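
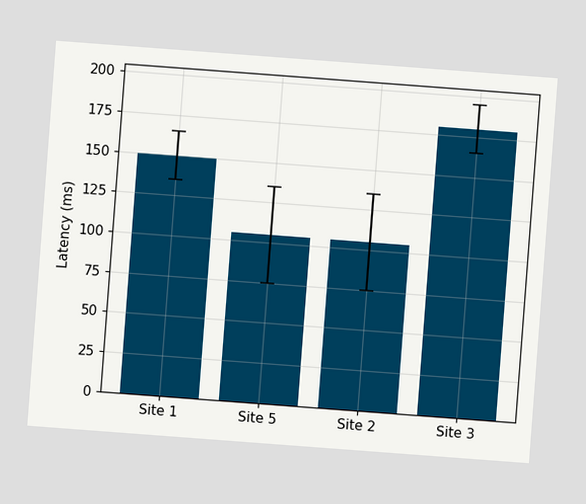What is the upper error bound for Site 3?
195ms

The chart is tilted about 4° clockwise. The Site 3 bar's upper whisker reaches 195ms.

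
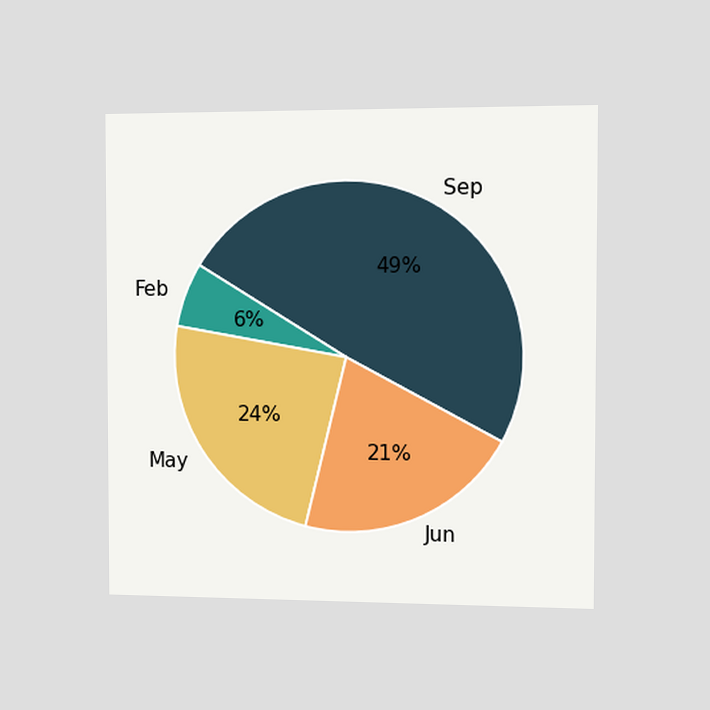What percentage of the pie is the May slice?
The chart is viewed slightly from the right. The May slice takes up 24% of the pie.

24%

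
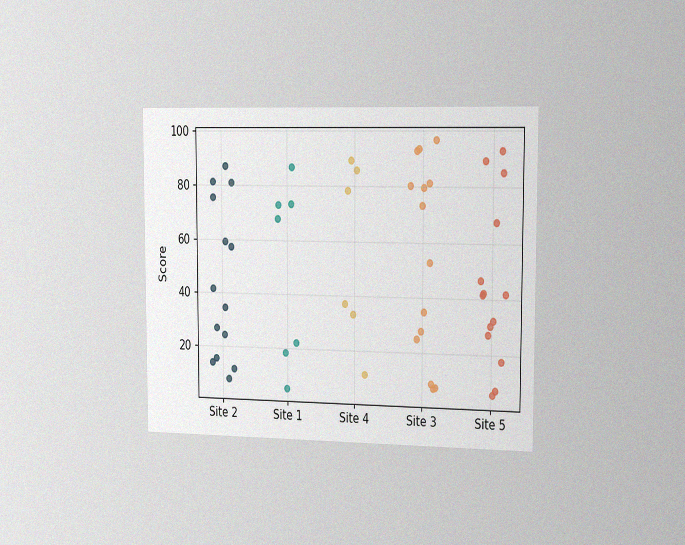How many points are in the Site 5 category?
The chart is viewed slightly from the right, with some photo noise. Counting the markers in the Site 5 column gives 14.

14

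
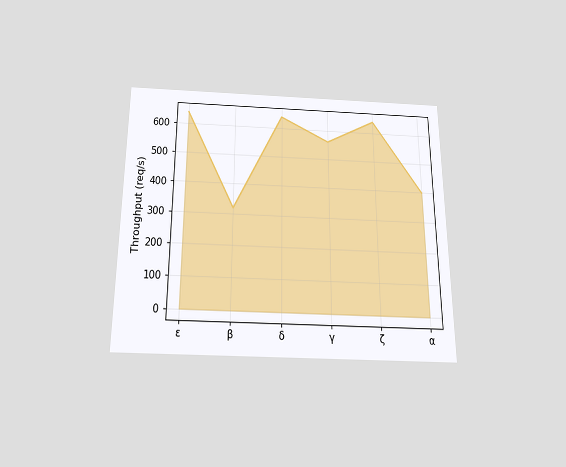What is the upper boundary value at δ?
The chart is viewed slightly from below. At δ the upper boundary is at 640req/s.

640req/s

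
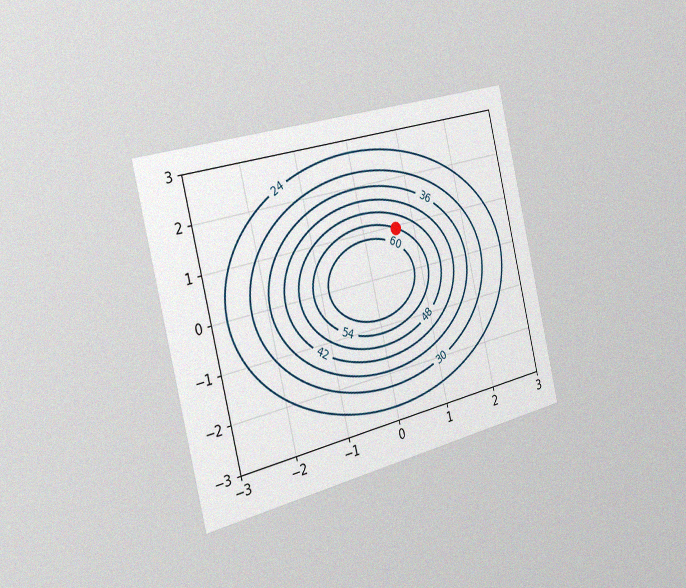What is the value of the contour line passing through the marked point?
54

The chart is tilted about 14° counter-clockwise and viewed slightly from the left, with some photo noise. The marked point sits on the contour labelled 54.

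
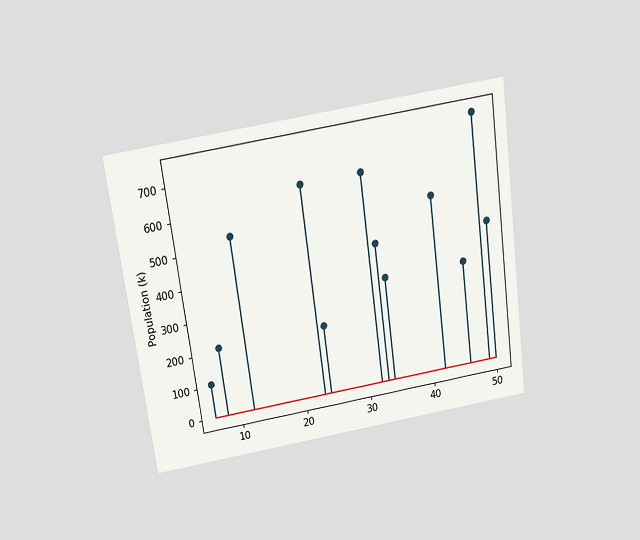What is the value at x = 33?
The chart is tilted about 8° counter-clockwise and viewed slightly from above. The stem at x=33 reaches 424k.

424k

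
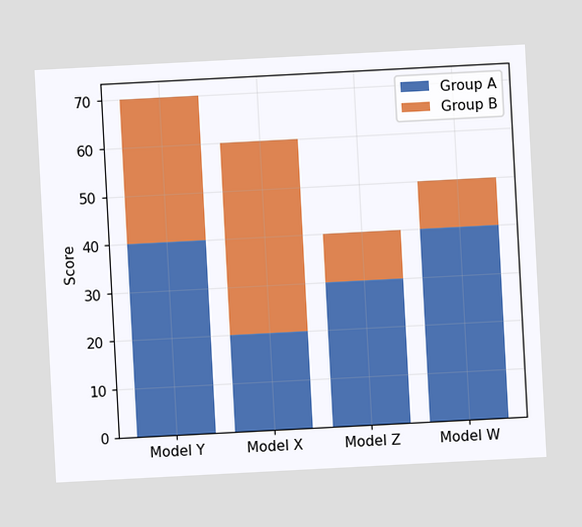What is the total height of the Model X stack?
60

The chart is tilted about 3° counter-clockwise. The Model X stack's top reaches 60 on the y-axis.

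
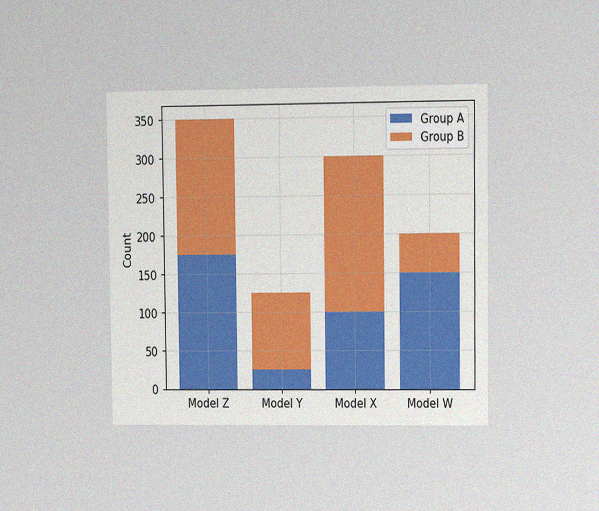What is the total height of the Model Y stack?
125

The chart is viewed at a slight angle, with some photo noise. The Model Y stack's top reaches 125 on the y-axis.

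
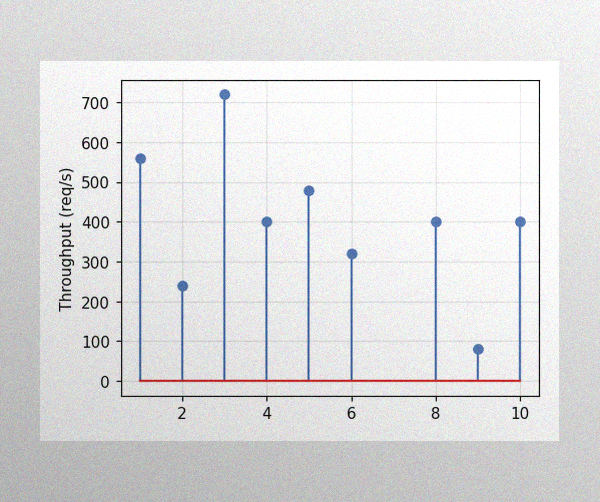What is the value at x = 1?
The image has some photo noise and uneven lighting. The stem at x=1 reaches 560req/s.

560req/s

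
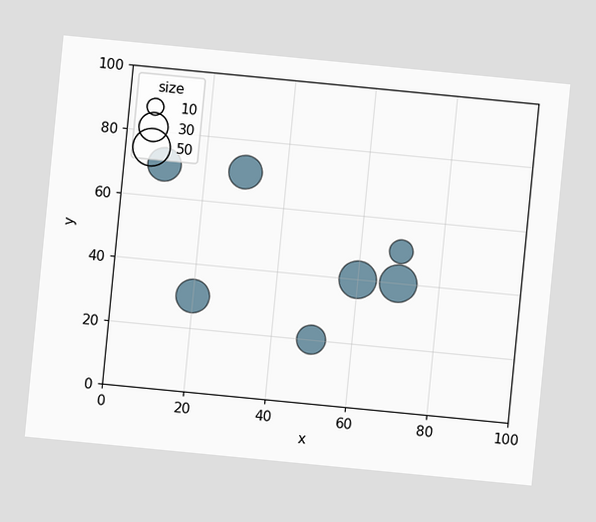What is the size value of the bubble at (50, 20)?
30

The chart is tilted about 6° clockwise. Matching the bubble at (50, 20) against the size legend gives 30.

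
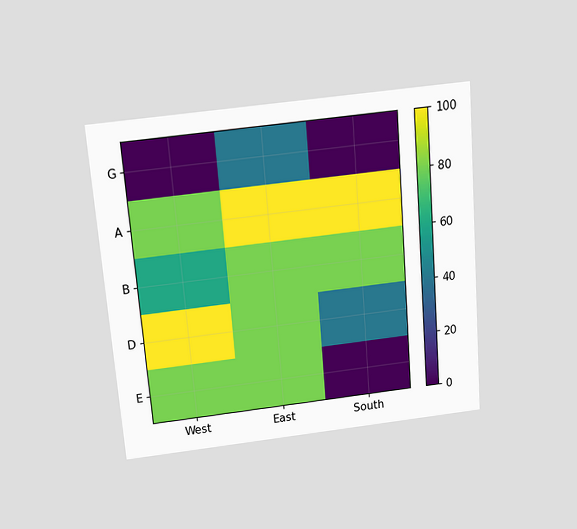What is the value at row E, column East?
80

The chart is tilted about 5° counter-clockwise and viewed slightly from above. Matching cell (E, East) against the colorbar gives 80.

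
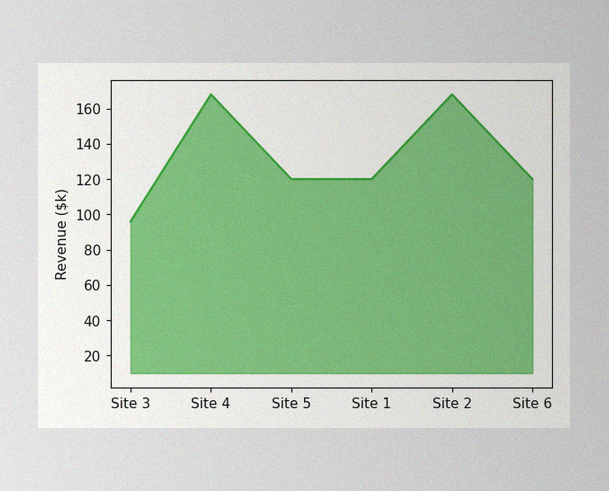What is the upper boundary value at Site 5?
The image has some photo noise and uneven lighting. At Site 5 the upper boundary is at $120k.

$120k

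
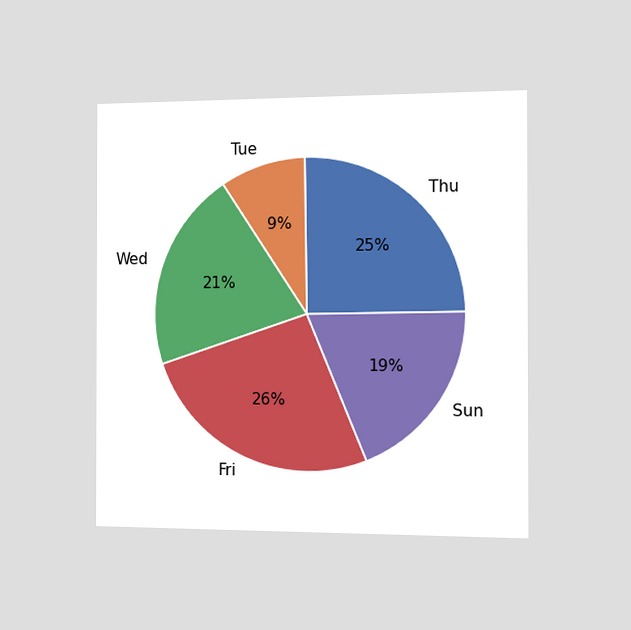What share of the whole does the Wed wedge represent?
The chart is viewed slightly from the right. The Wed slice takes up 21% of the pie.

21%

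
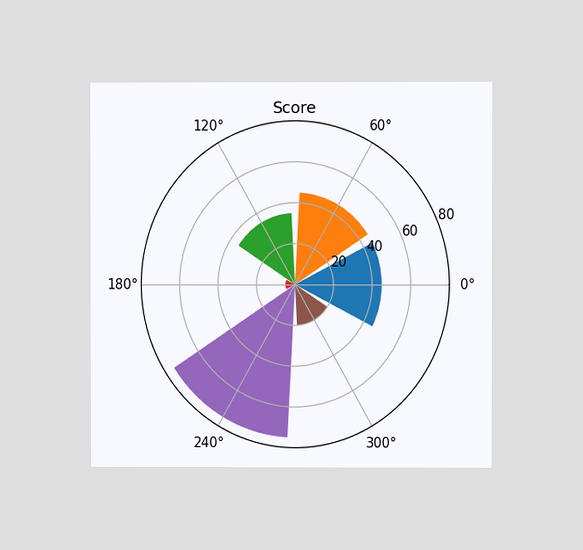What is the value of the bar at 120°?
The chart is viewed at a slight angle. The bar at 120° reaches 35 on the radial axis.

35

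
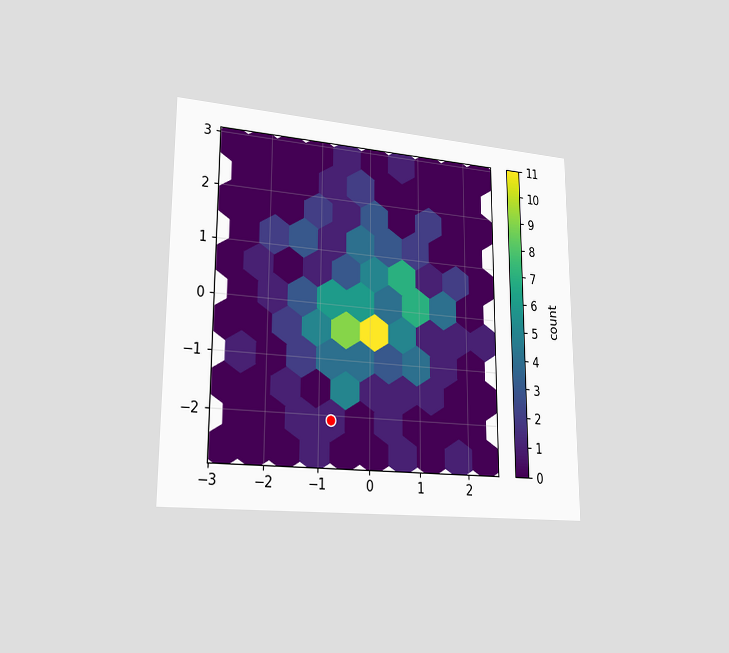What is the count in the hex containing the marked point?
1

The chart is viewed slightly from the left. The marked hex reads 1 on the colorbar.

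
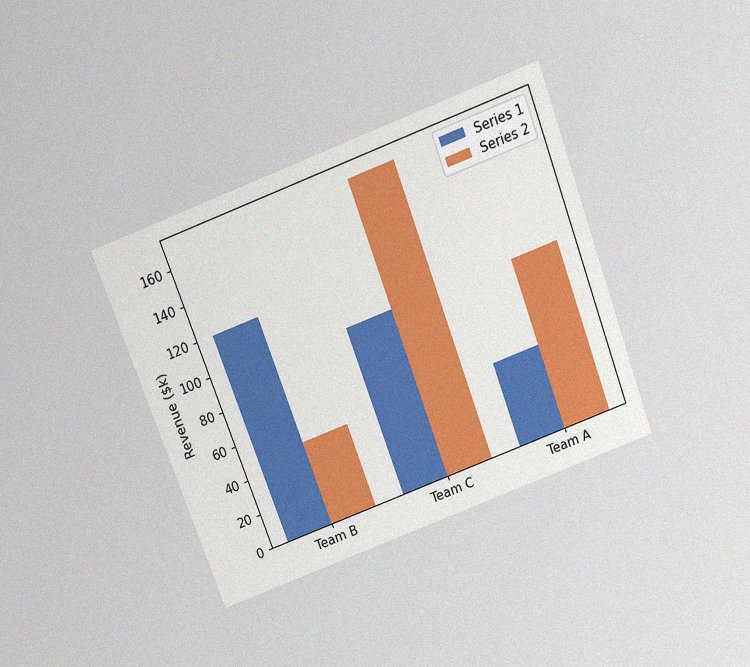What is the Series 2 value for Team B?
$48k

The chart is tilted about 21° counter-clockwise and viewed slightly from above, with some photo noise. The Series 2 bar at Team B reaches $48k on the y-axis.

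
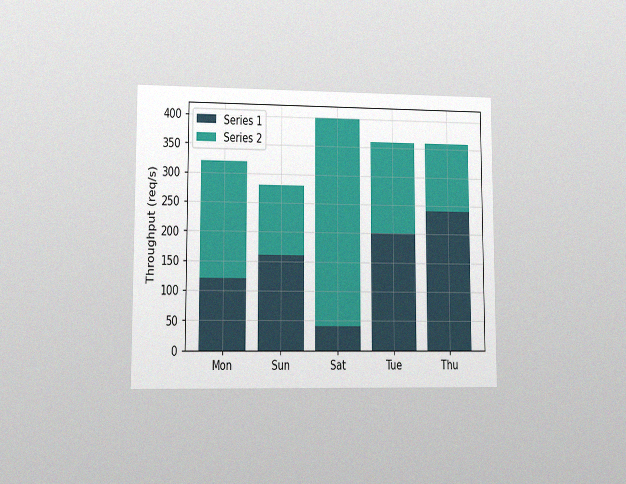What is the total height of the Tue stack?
360req/s

The chart is viewed at a slight angle, with some photo noise. The Tue stack's top reaches 360req/s on the y-axis.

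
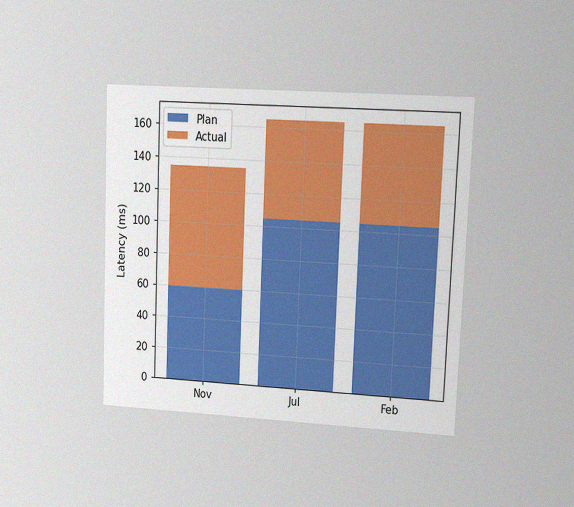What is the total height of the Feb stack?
The chart is tilted about 2° clockwise and viewed at a slight angle, with some photo noise. The Feb stack's top reaches 165ms on the y-axis.

165ms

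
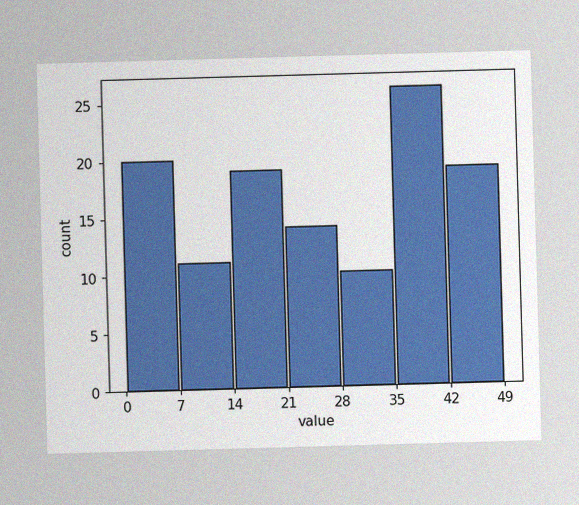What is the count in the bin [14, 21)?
The image has some photo noise and uneven lighting. The [14, 21) bin has height 19.

19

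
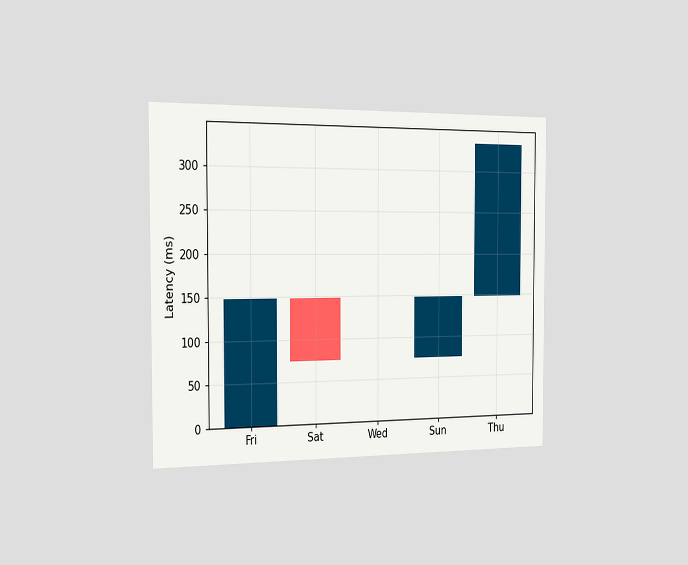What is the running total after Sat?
The chart is viewed slightly from the left. After Sat the running total reaches 74ms.

74ms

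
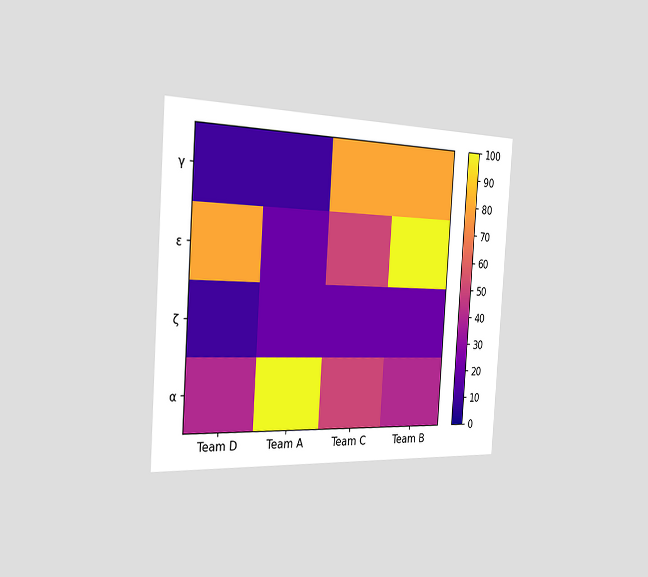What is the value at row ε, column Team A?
20

The chart is tilted about 4° clockwise and viewed slightly from the left. Matching cell (ε, Team A) against the colorbar gives 20.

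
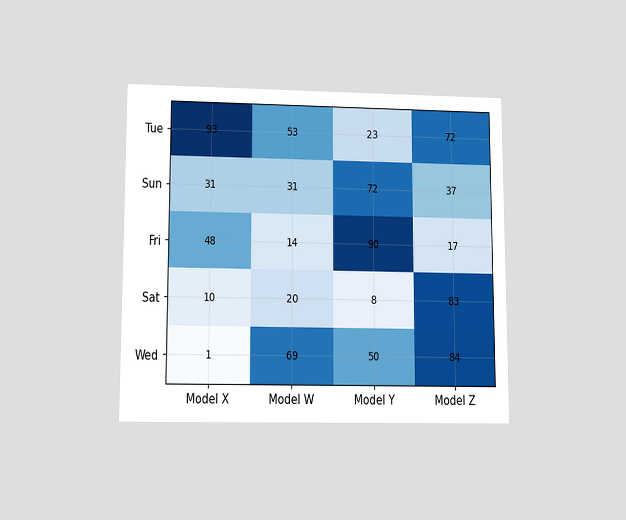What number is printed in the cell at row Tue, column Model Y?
23

The chart is viewed slightly from below. The (Tue, Model Y) cell reads 23.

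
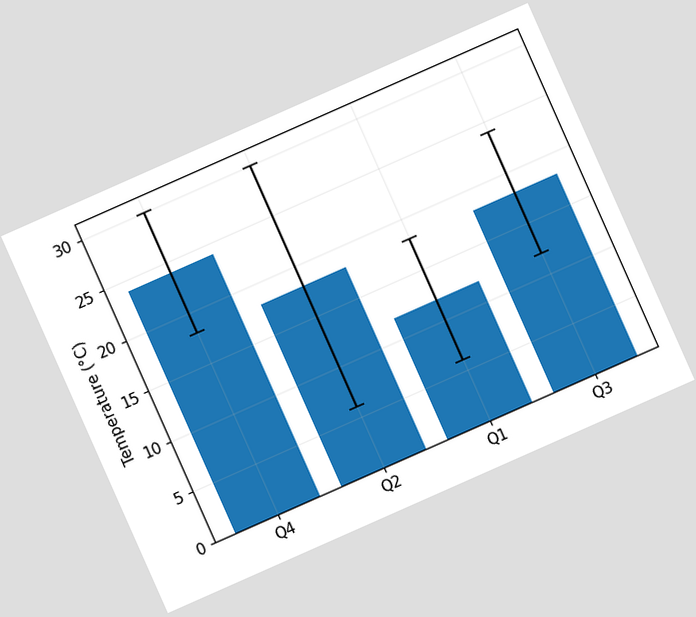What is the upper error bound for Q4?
30°C

The chart is tilted about 24° counter-clockwise. The Q4 bar's upper whisker reaches 30°C.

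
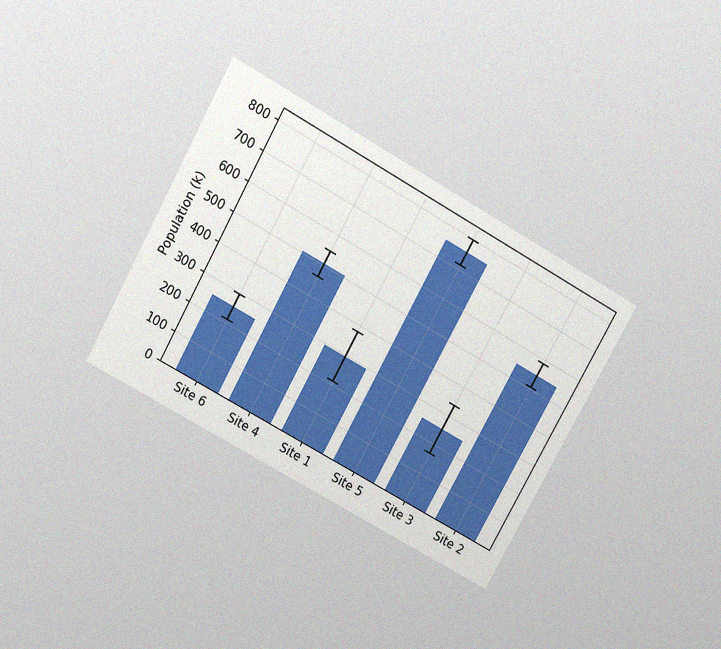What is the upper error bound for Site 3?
The chart is tilted about 29° clockwise and viewed slightly from above, with some photo noise. The Site 3 bar's upper whisker reaches 336k.

336k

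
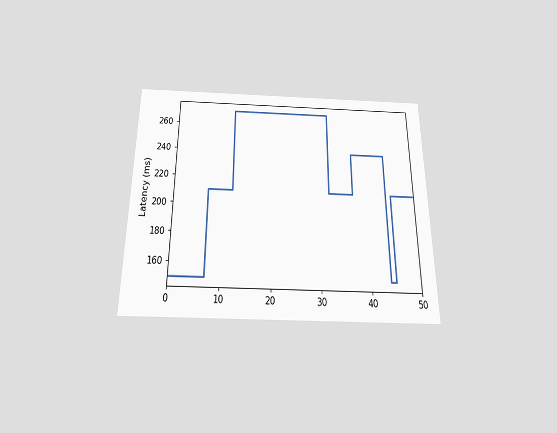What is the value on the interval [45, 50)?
The chart is viewed slightly from below. On [45, 50) the step sits at 210ms.

210ms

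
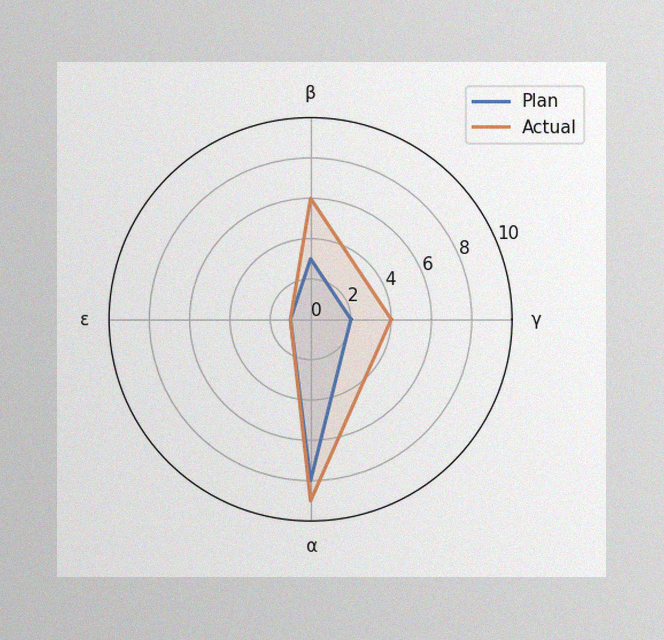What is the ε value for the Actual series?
1

The image has some photo noise and uneven lighting. On the ε axis, Actual reaches 1.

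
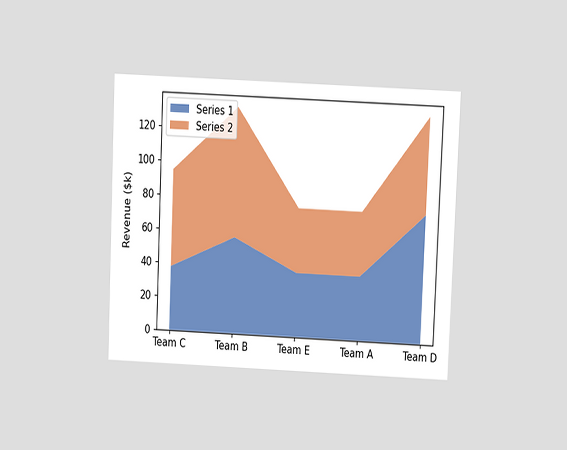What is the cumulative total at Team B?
The chart is tilted about 2° clockwise and viewed at a slight angle. The stacked total at Team B reaches $133k.

$133k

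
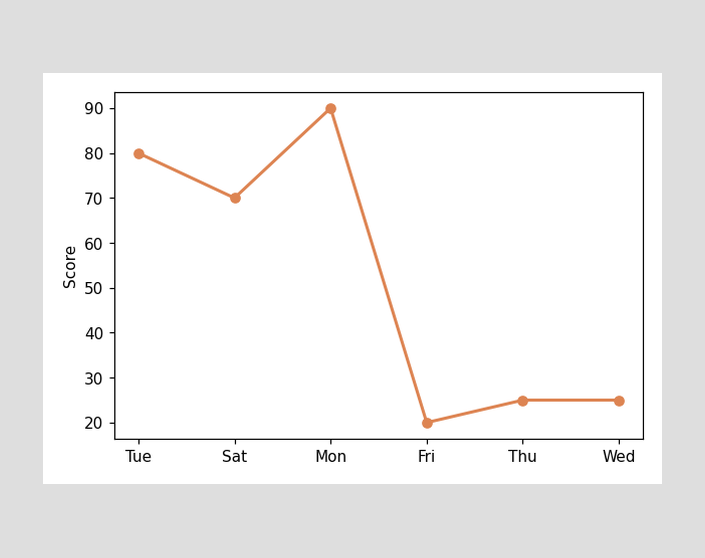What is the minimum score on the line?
The lowest point is at Fri, and reading across to the y-axis gives 20.

20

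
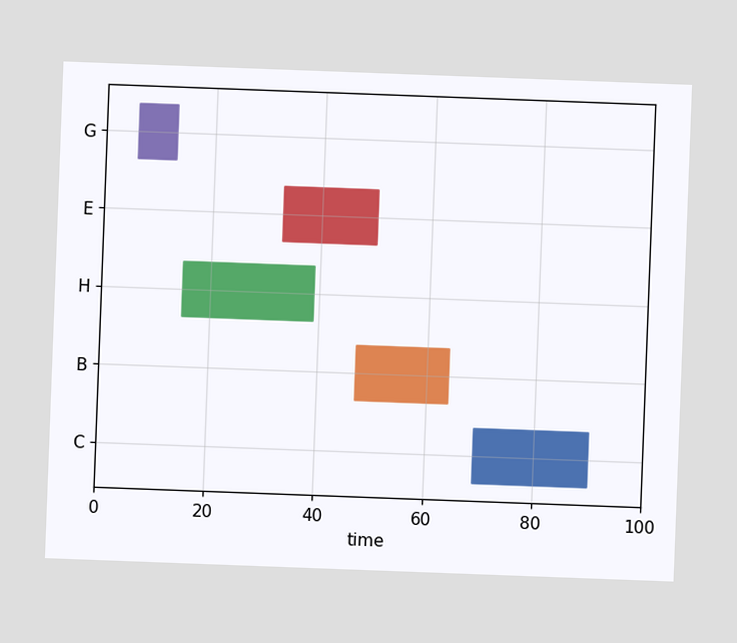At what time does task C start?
69

The chart is tilted about 2° clockwise. The C bar begins at t=69.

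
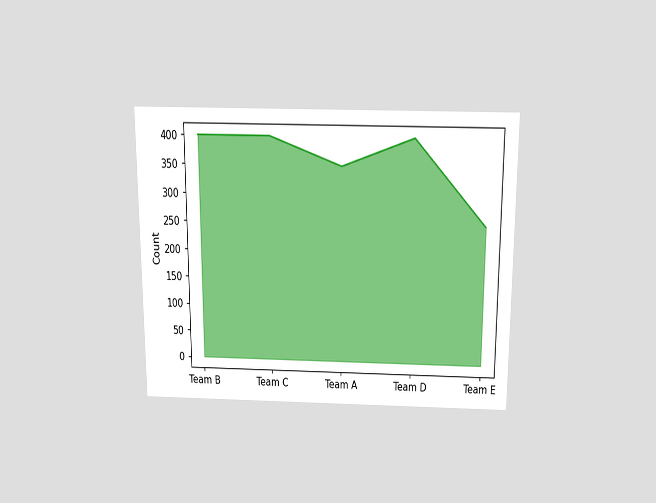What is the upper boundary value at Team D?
400

The chart is viewed slightly from above. At Team D the upper boundary is at 400.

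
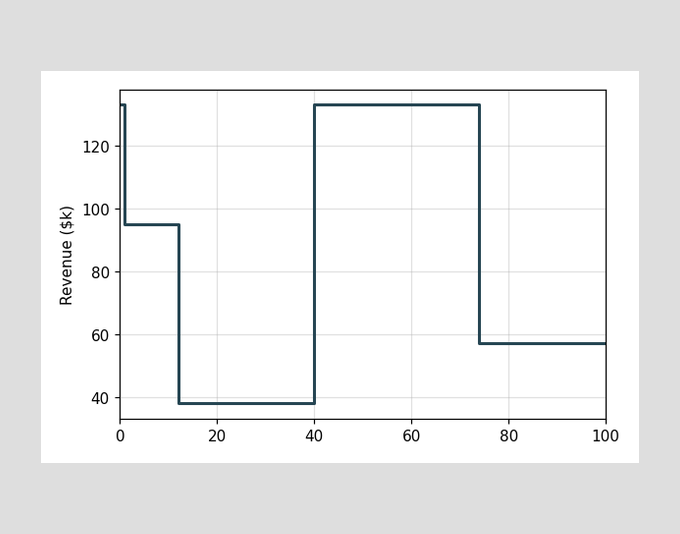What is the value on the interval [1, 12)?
On [1, 12) the step sits at $95k.

$95k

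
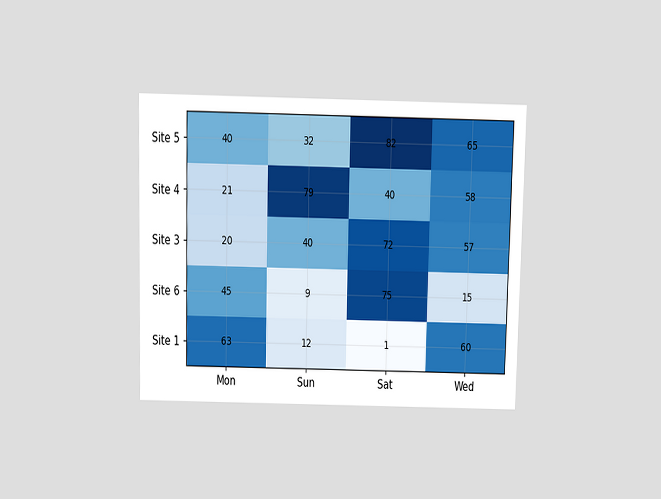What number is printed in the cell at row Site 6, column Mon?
The chart is viewed slightly from above. The (Site 6, Mon) cell reads 45.

45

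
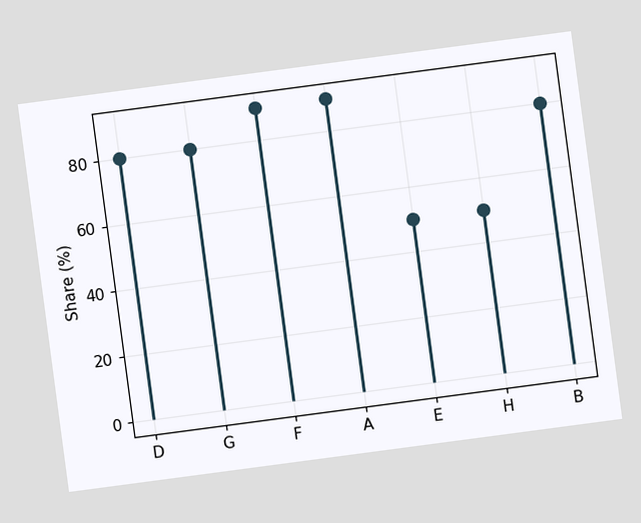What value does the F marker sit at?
The chart is tilted about 8° counter-clockwise. The F marker sits at 90%.

90%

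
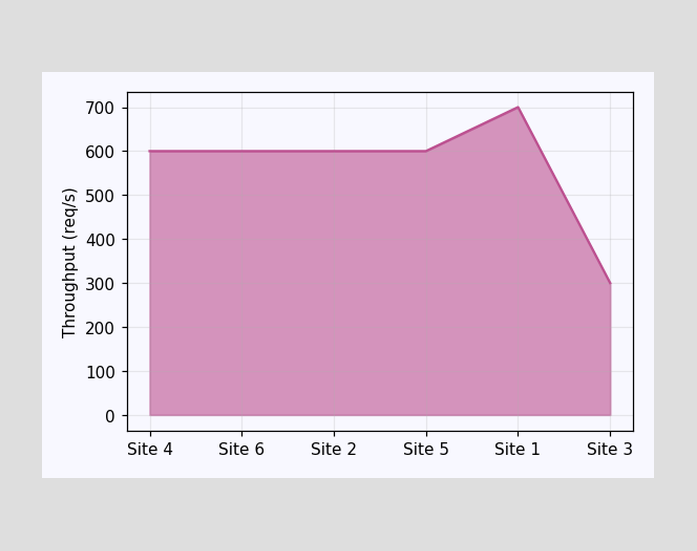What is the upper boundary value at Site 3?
At Site 3 the upper boundary is at 300req/s.

300req/s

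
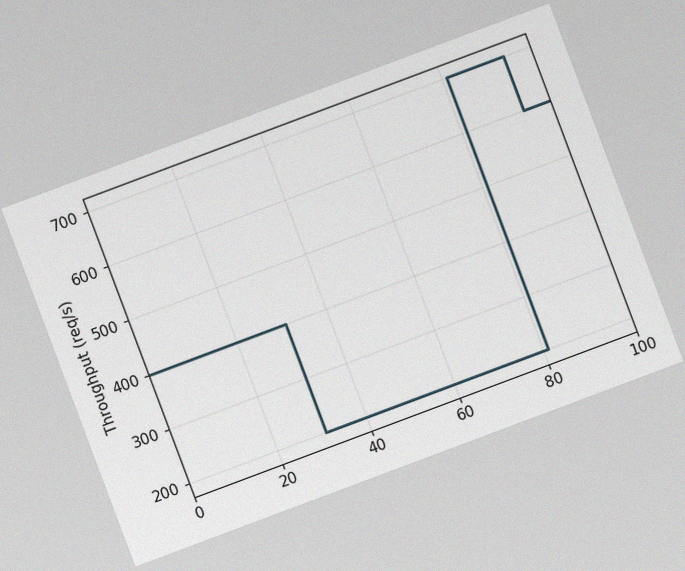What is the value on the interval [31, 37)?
The chart is tilted about 21° counter-clockwise, with some photo noise. On [31, 37) the step sits at 200req/s.

200req/s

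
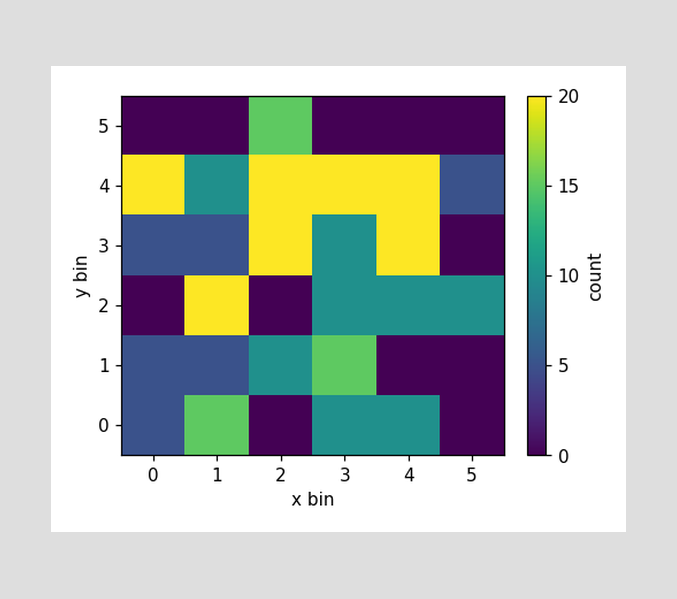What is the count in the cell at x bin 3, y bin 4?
20

Matching the cell (3, 4) against the colorbar gives 20.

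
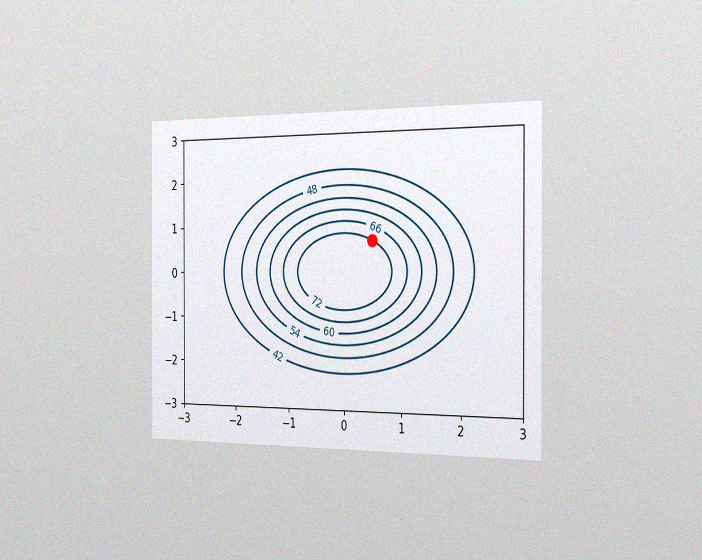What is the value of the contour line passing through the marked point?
72

The chart is viewed slightly from the right, with some photo noise. The marked point sits on the contour labelled 72.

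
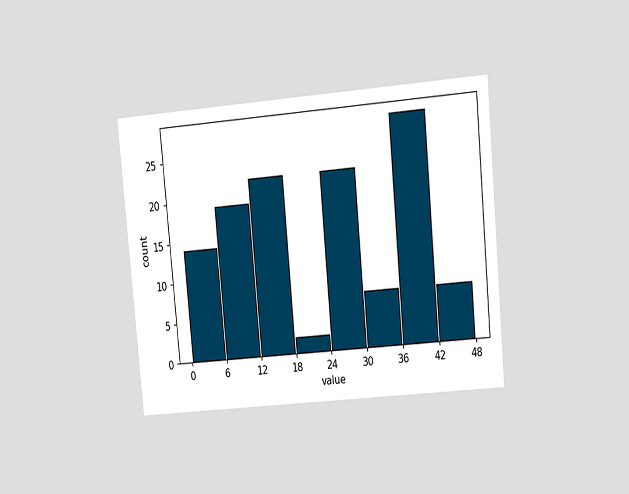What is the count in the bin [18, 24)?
2

The chart is tilted about 5° counter-clockwise and viewed at a slight angle. The [18, 24) bin has height 2.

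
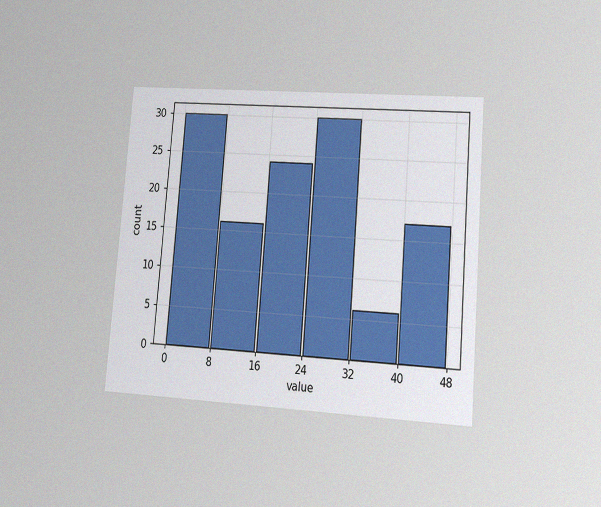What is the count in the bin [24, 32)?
30

The chart is tilted about 5° clockwise and viewed at a slight angle, with some photo noise. The [24, 32) bin has height 30.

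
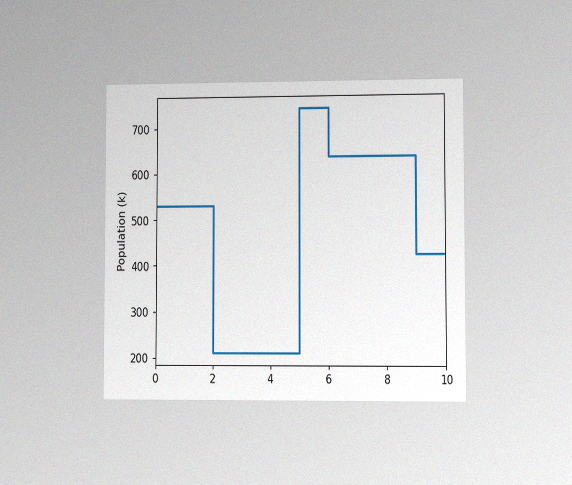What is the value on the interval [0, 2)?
530k

The chart is viewed at a slight angle, with some photo noise. On [0, 2) the step sits at 530k.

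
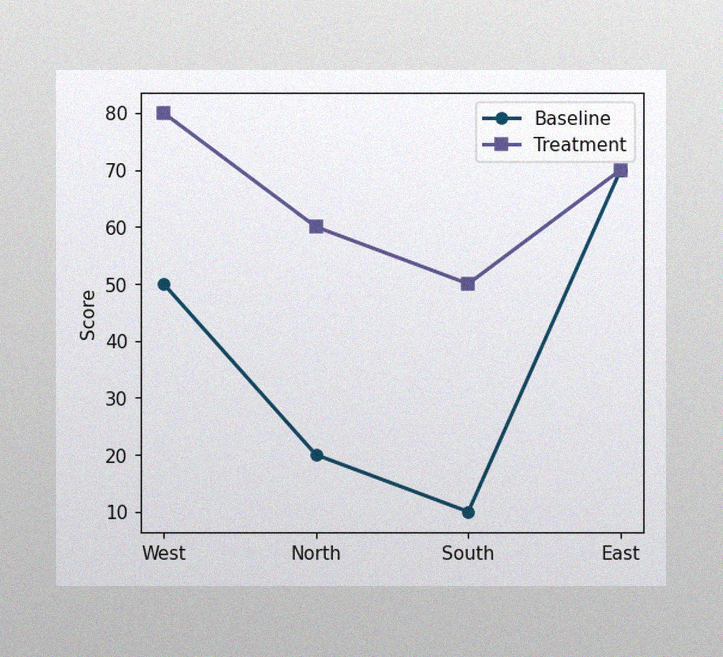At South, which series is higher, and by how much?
The image has some photo noise and uneven lighting. At South, Treatment sits above the other line by 40.

Treatment, by 40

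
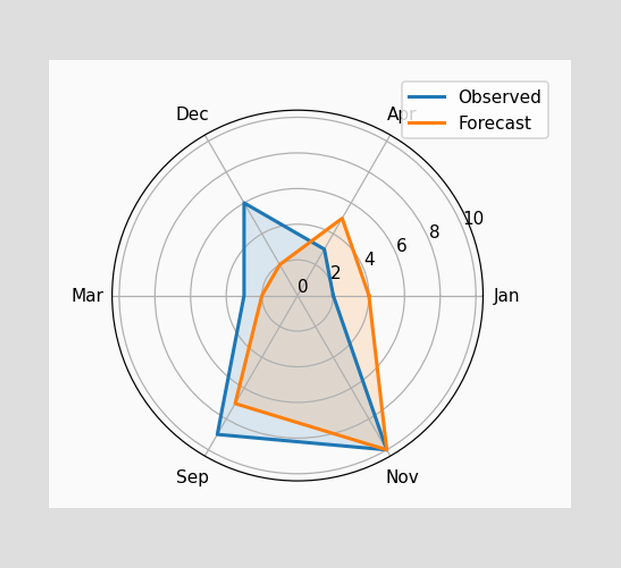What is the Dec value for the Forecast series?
On the Dec axis, Forecast reaches 2.

2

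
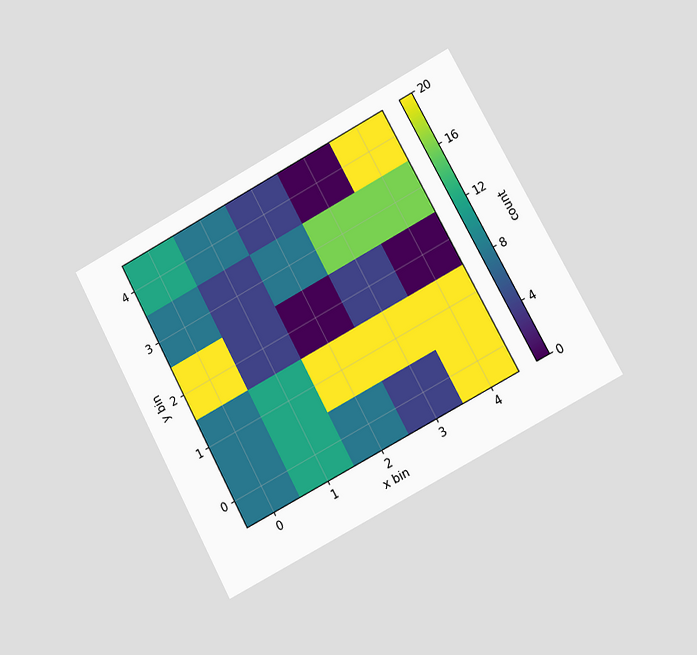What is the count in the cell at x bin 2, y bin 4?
4

The chart is tilted about 28° counter-clockwise and viewed slightly from the right. Matching the cell (2, 4) against the colorbar gives 4.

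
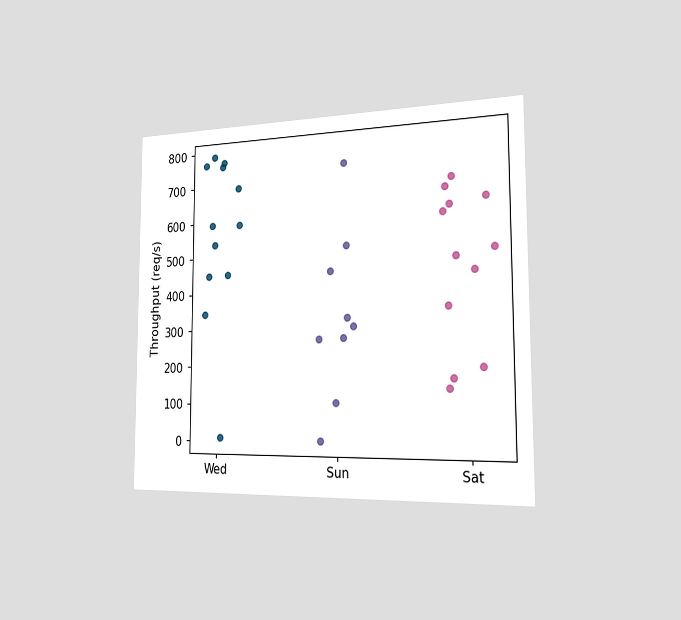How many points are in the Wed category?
12

The chart is viewed slightly from the right. Counting the markers in the Wed column gives 12.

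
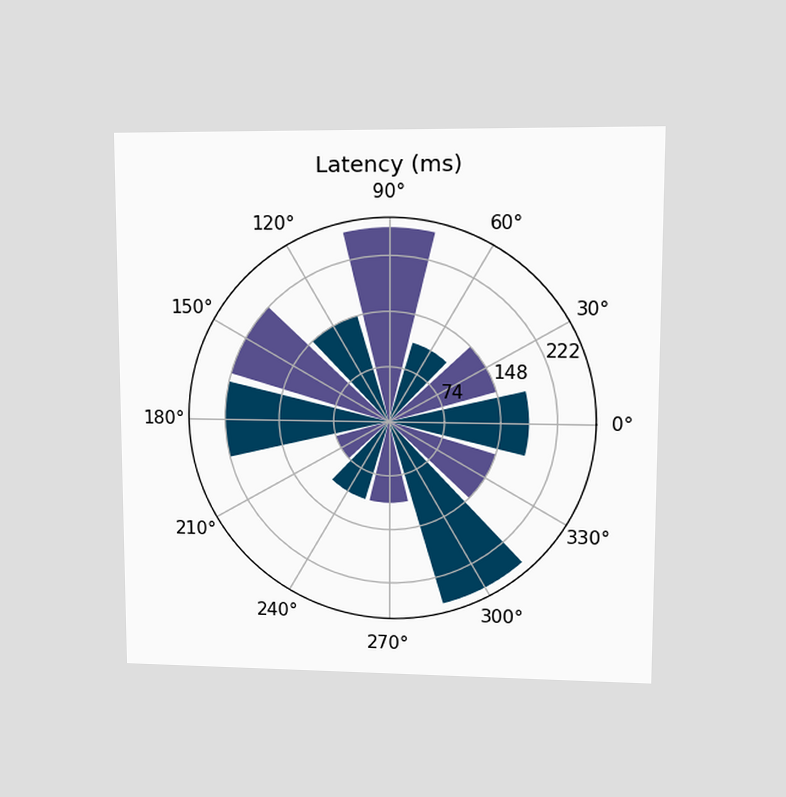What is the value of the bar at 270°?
111ms

The chart is viewed at a slight angle. The bar at 270° reaches 111ms on the radial axis.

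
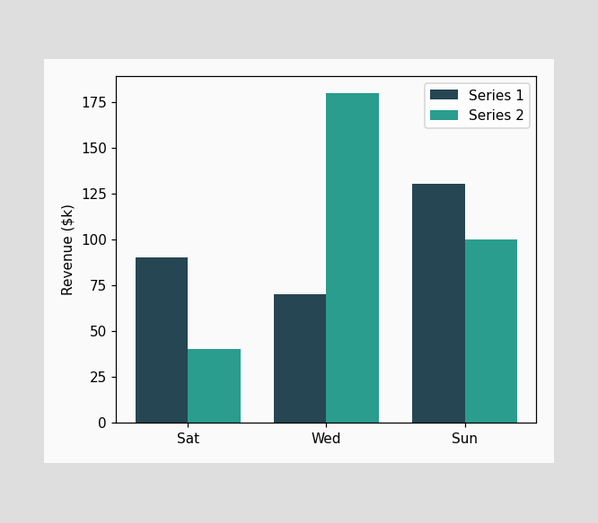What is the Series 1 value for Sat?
The Series 1 bar at Sat reaches $90k on the y-axis.

$90k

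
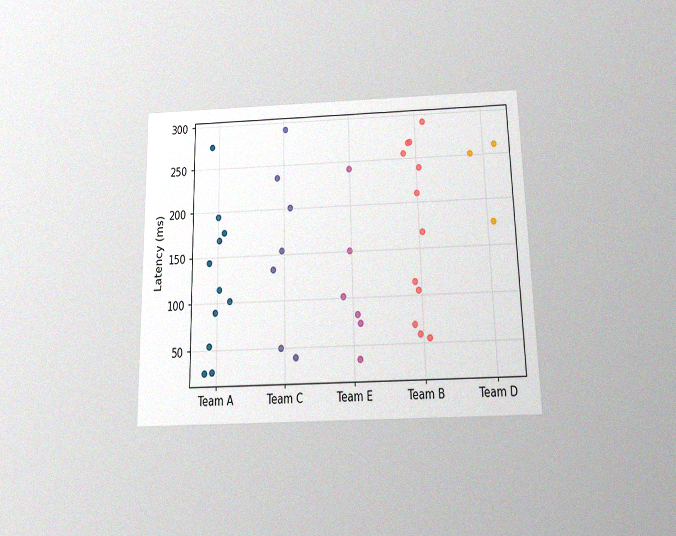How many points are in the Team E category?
The chart is viewed slightly from below, with some photo noise. Counting the markers in the Team E column gives 6.

6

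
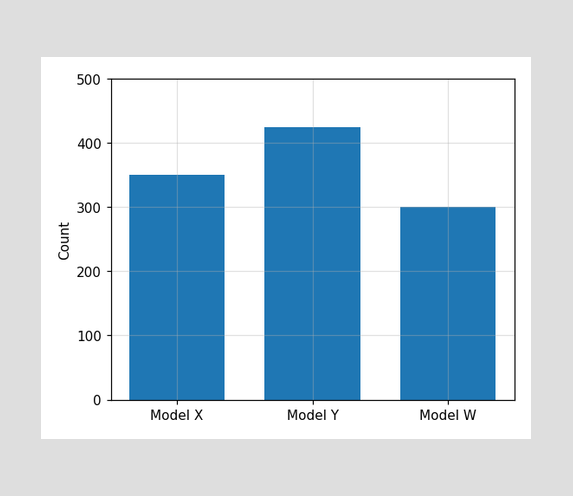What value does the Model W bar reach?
Reading along the chart's y-axis, the Model W bar reaches 300.

300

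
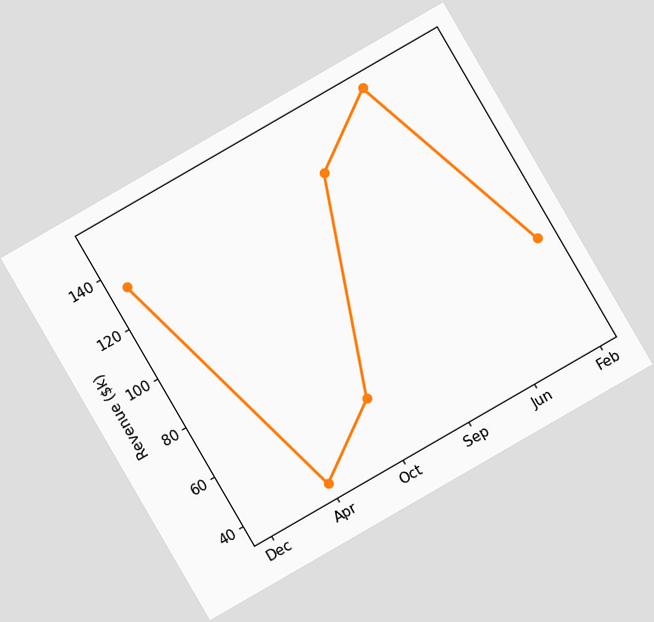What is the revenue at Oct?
The chart is tilted about 30° counter-clockwise. At Oct, the line is at $57k.

$57k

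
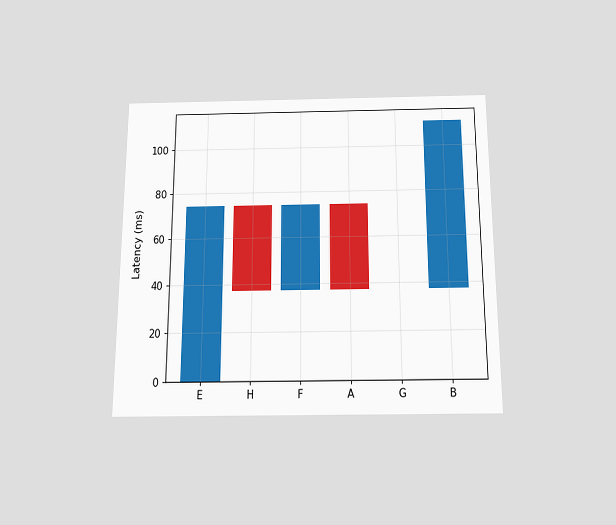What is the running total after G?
The chart is viewed slightly from below. After G the running total reaches 37ms.

37ms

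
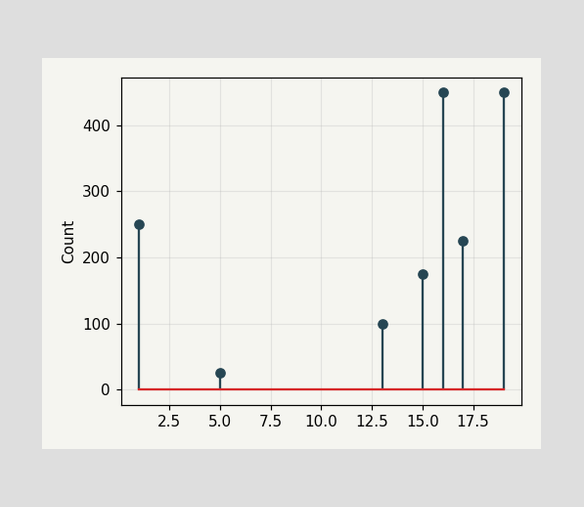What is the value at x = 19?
The stem at x=19 reaches 450.

450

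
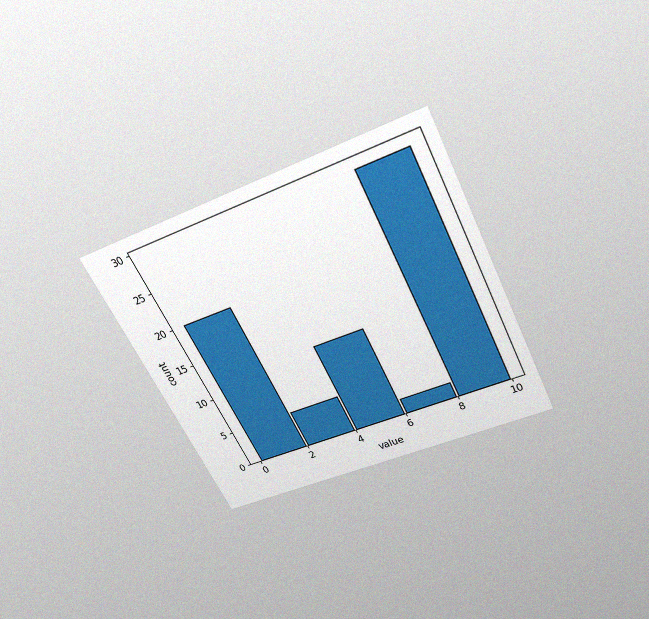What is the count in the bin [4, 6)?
The chart is tilted about 26° counter-clockwise and viewed slightly from above, with some photo noise. The [4, 6) bin has height 12.

12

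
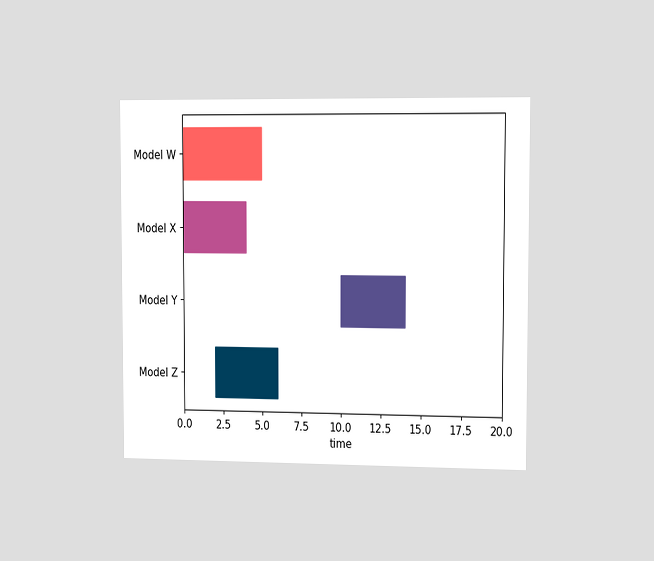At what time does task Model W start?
The chart is viewed slightly from the right. The Model W bar begins at t=0.

0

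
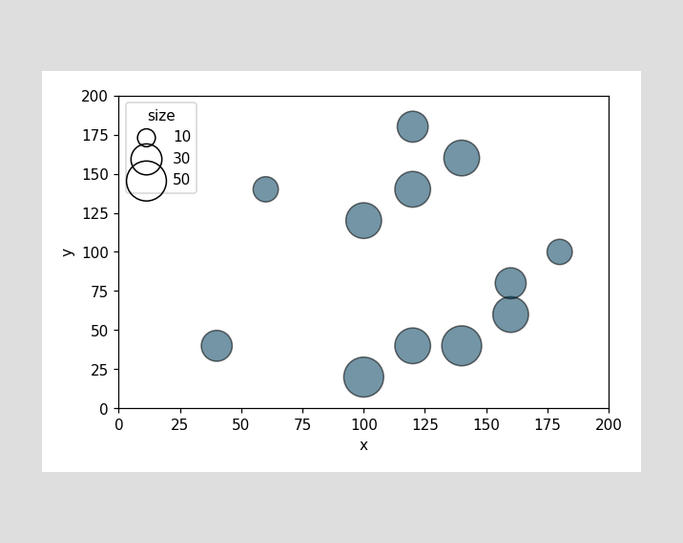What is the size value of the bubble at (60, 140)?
Matching the bubble at (60, 140) against the size legend gives 20.

20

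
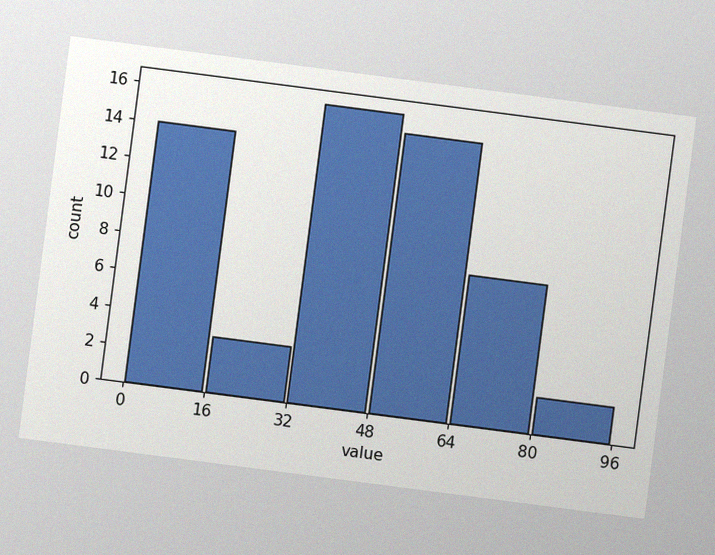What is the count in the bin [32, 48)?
16

The chart is tilted about 7° clockwise, with some photo noise. The [32, 48) bin has height 16.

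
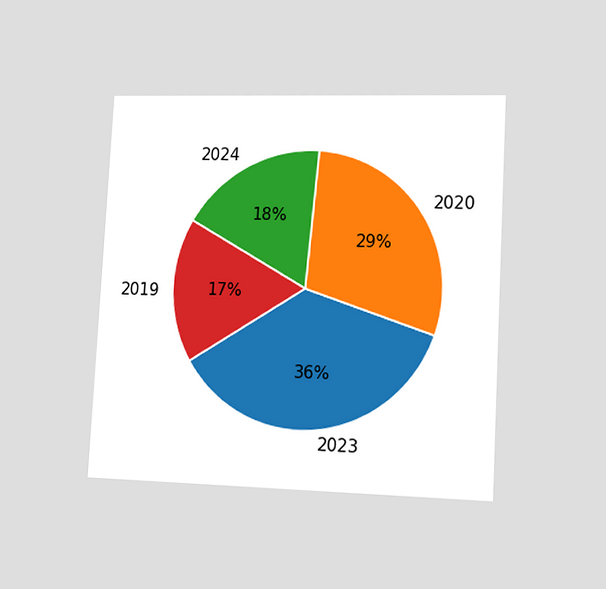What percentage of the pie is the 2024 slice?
The chart is tilted about 3° clockwise and viewed slightly from the right. The 2024 slice takes up 18% of the pie.

18%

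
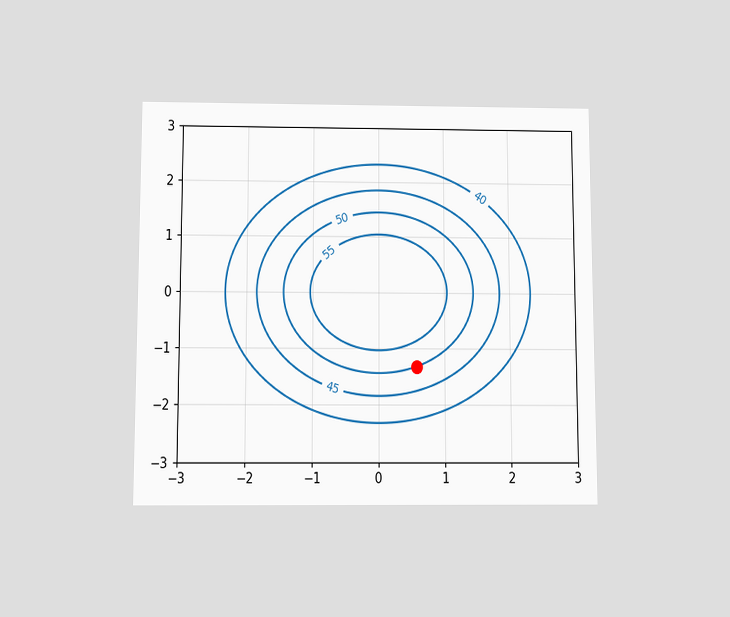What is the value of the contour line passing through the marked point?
50

The chart is viewed slightly from below. The marked point sits on the contour labelled 50.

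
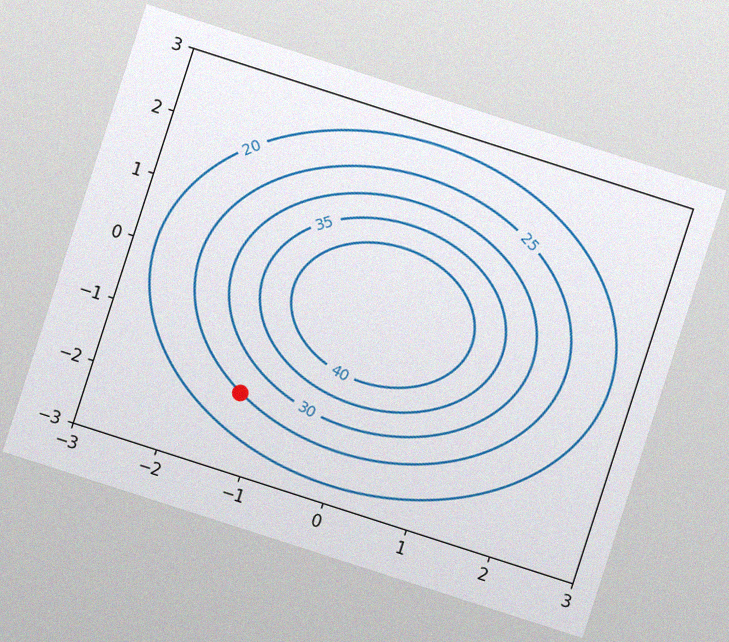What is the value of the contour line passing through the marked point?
25

The chart is tilted about 18° clockwise, with some photo noise. The marked point sits on the contour labelled 25.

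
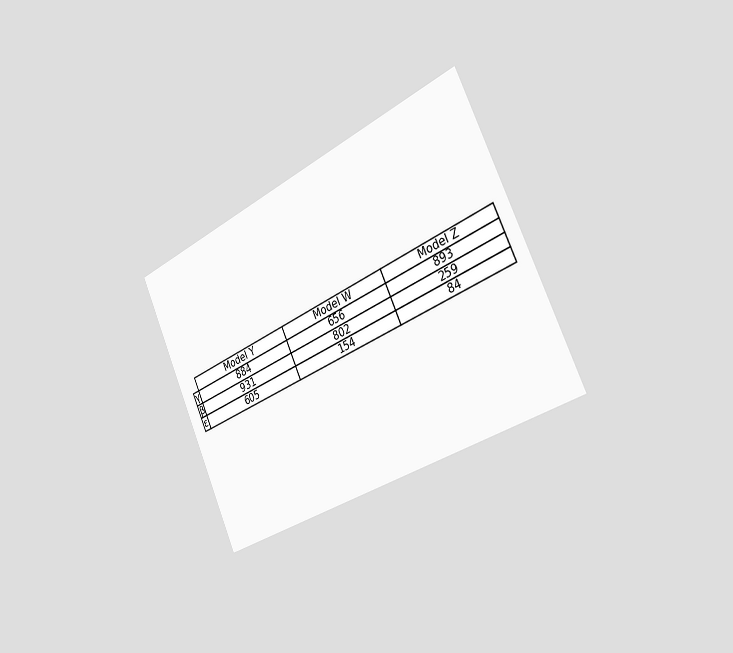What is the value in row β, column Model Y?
The chart is tilted about 25° counter-clockwise and viewed slightly from the right. The (β, Model Y) cell reads 931.

931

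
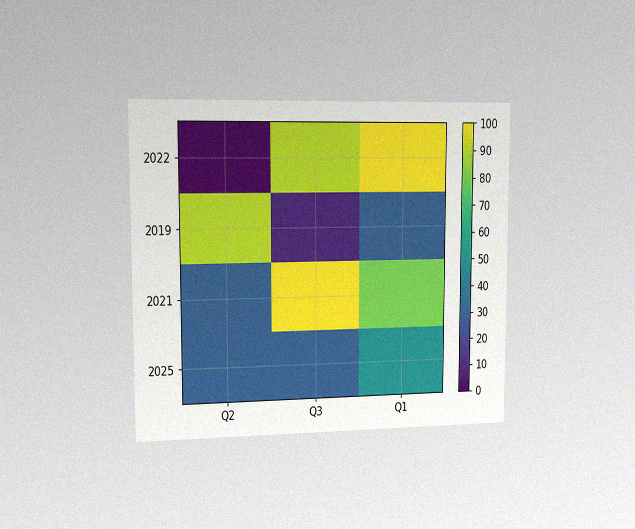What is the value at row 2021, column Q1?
The chart is viewed slightly from the left, with some photo noise. Matching cell (2021, Q1) against the colorbar gives 80.

80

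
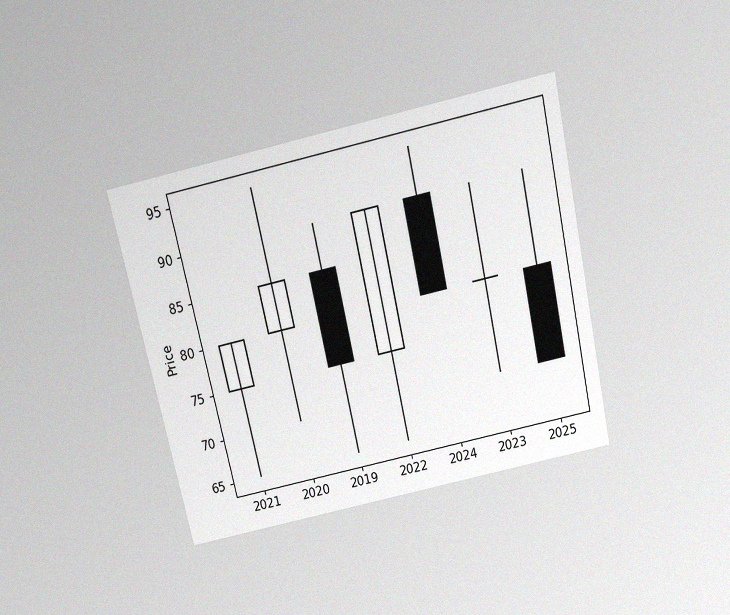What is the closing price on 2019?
The chart is tilted about 13° counter-clockwise and viewed slightly from above, with some photo noise. The 2019 candle closes at 75.

75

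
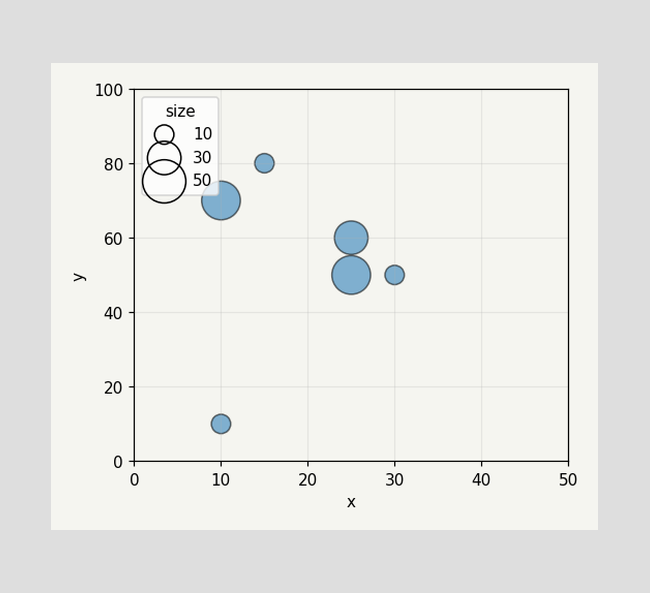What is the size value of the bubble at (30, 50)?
Matching the bubble at (30, 50) against the size legend gives 10.

10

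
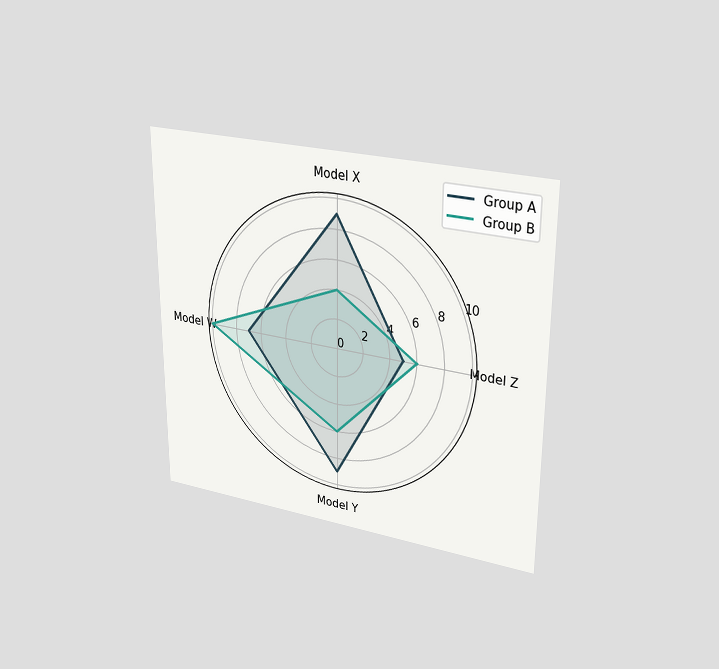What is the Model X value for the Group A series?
The chart is viewed at a slight angle. On the Model X axis, Group A reaches 9.

9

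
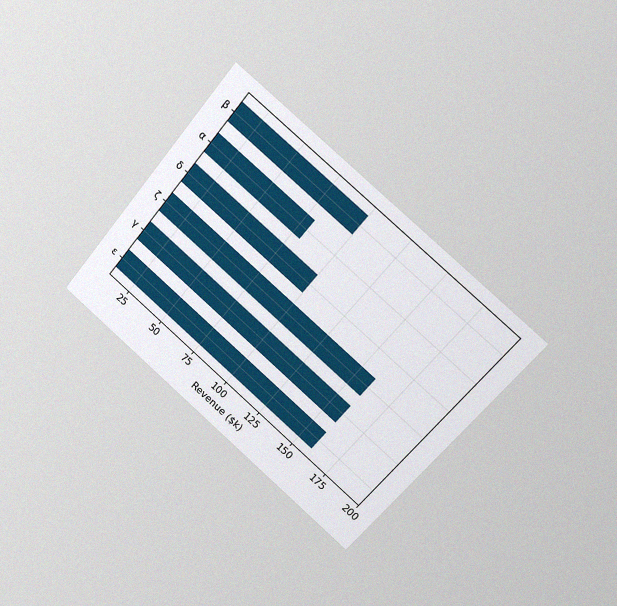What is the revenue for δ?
The chart is tilted about 41° clockwise and viewed at a slight angle, with some photo noise. Reading along the chart's x-axis, the δ bar reaches $100k.

$100k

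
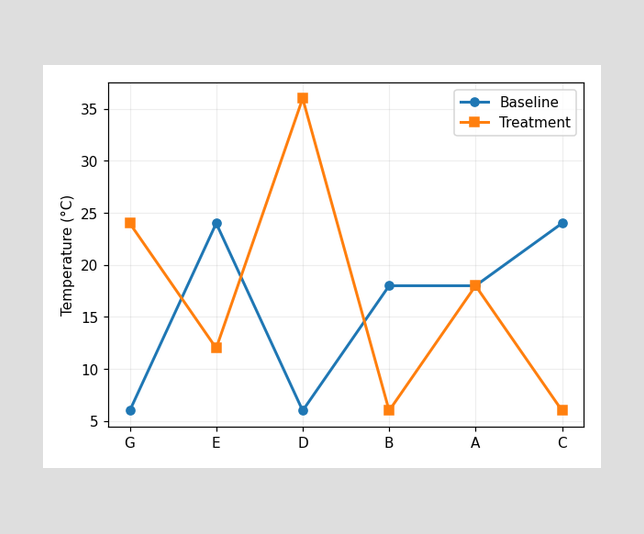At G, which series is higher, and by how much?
At G, Treatment sits above the other line by 18°C.

Treatment, by 18°C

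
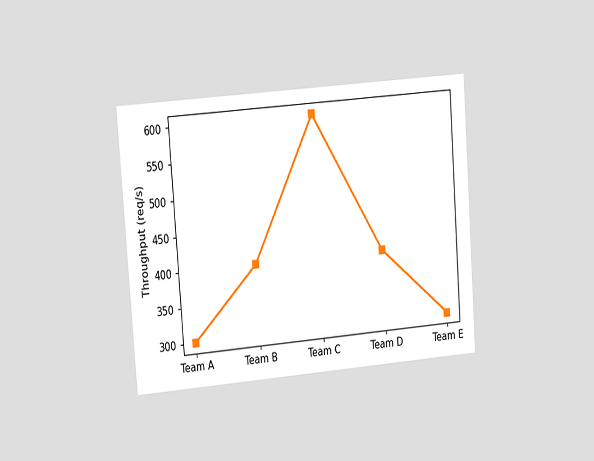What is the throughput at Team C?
600req/s

The chart is tilted about 4° counter-clockwise and viewed slightly from the left. At Team C, the line is at 600req/s.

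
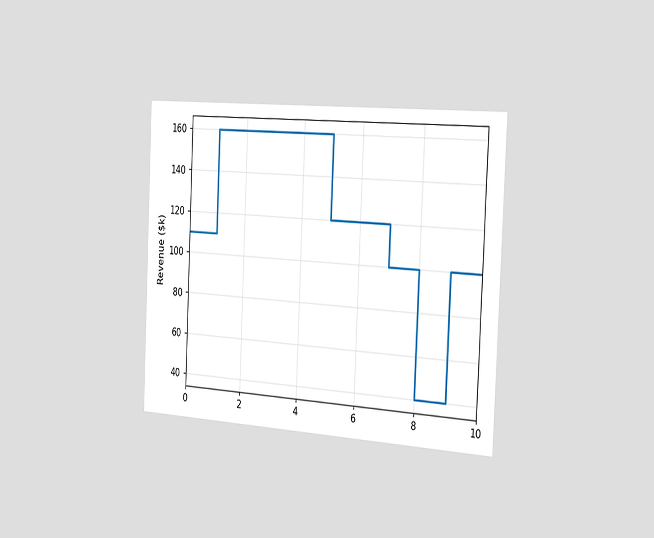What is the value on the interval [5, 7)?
The chart is tilted about 3° clockwise and viewed slightly from the right. On [5, 7) the step sits at $120k.

$120k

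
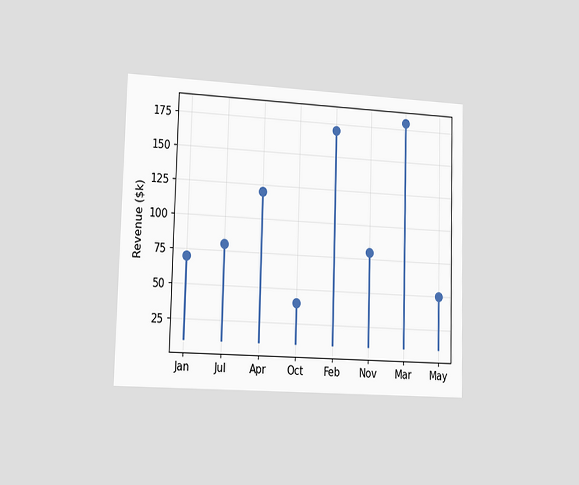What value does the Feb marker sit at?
The chart is viewed slightly from the left. The Feb marker sits at $170k.

$170k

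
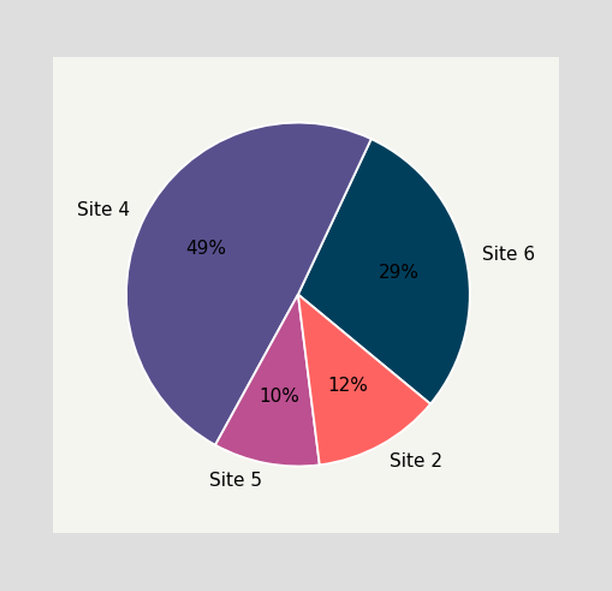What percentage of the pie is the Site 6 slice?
29%

The Site 6 slice takes up 29% of the pie.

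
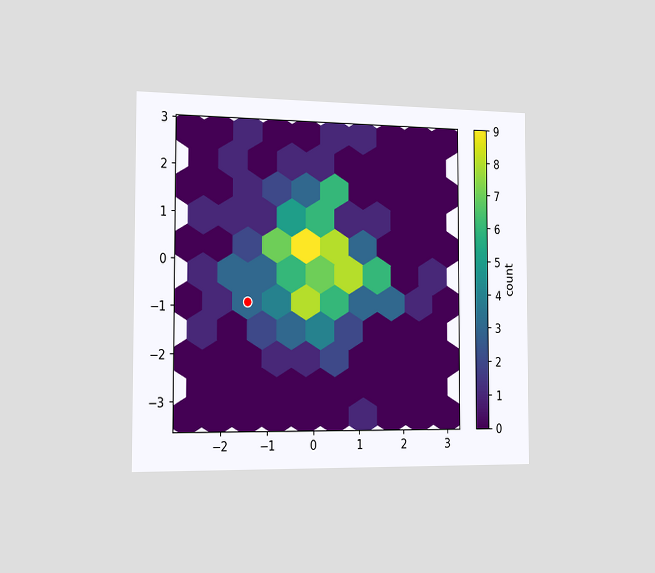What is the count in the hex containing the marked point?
3

The chart is viewed slightly from the left. The marked hex reads 3 on the colorbar.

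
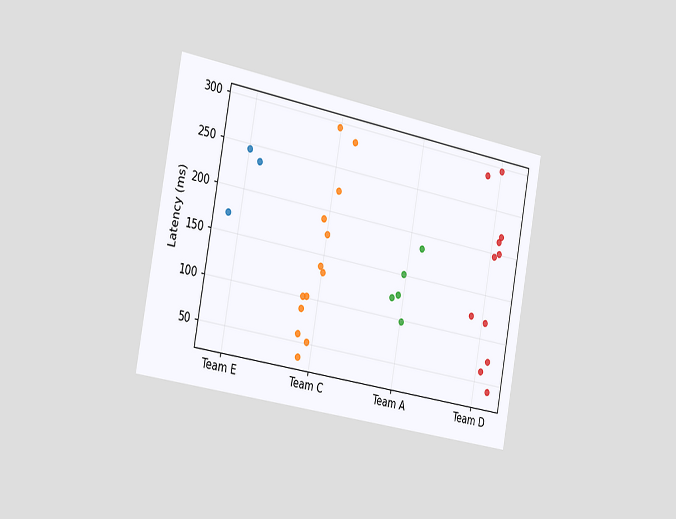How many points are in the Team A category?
The chart is tilted about 10° clockwise and viewed slightly from the left. Counting the markers in the Team A column gives 5.

5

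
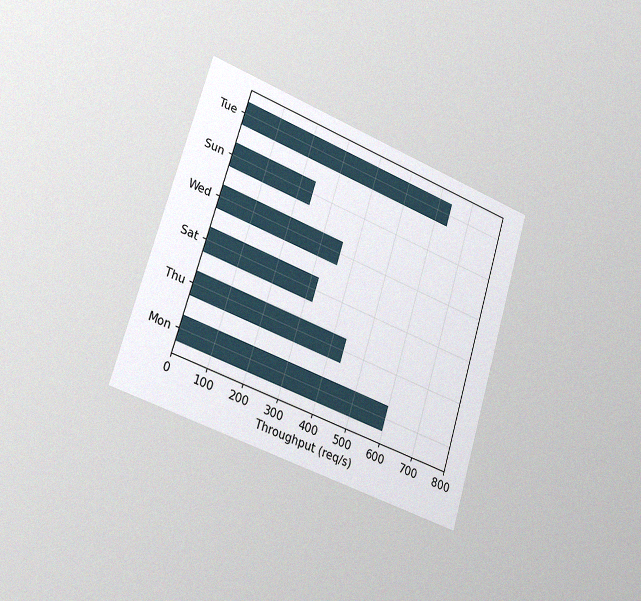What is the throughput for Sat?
The chart is tilted about 17° clockwise and viewed slightly from the left, with some photo noise. Reading along the chart's x-axis, the Sat bar reaches 320req/s.

320req/s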